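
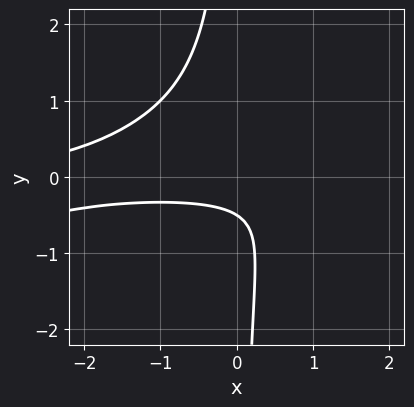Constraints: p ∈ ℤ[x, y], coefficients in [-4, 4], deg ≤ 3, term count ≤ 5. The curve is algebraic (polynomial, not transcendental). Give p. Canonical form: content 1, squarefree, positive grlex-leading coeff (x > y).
1. deg p = 3. The shape is more complex than any degree-2 curve.
2. Reading off the gridlines: the curve avoids every integer x-axis point in the box.
3. The integer polynomial consistent with all of this is the stated p.

x^2*y - 3*x*y^2 + x*y - 2*y - 1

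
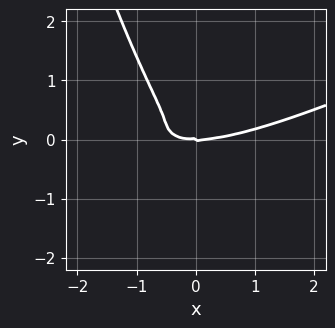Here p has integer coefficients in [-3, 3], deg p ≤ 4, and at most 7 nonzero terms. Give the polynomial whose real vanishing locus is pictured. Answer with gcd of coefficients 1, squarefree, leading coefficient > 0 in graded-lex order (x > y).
x^4 - 2*x^3*y - 3*x^2*y - 3*x*y^2 - 2*y^3

1. The degree is 4 — the shape is more complex than any degree-3 curve.
2. Against the integer gridlines: it meets the y-axis at y = 0 (among the integer gridlines); it meets the x-axis at x = 0 (among the integer gridlines).
3. Putting this together gives p.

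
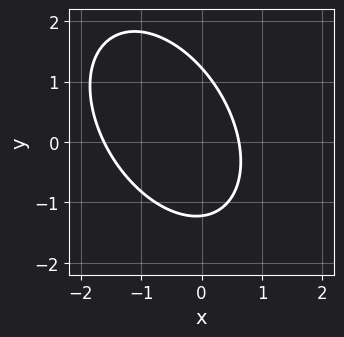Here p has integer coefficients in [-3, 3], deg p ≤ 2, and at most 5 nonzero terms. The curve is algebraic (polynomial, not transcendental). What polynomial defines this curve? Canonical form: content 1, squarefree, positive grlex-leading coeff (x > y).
3*x^2 + 2*x*y + 2*y^2 + 3*x - 3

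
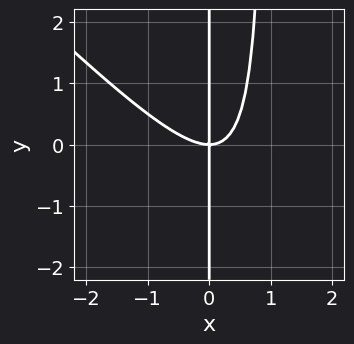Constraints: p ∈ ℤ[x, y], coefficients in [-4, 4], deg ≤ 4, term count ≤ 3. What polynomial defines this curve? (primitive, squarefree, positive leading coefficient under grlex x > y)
x^3 + x^2*y - x*y

(a) Degree: no degree-2 curve has this shape, so deg p = 3.
(b) From the axis intercepts and sections: it meets the x-axis at x = 0 (among the integer gridlines); every point of the y-axis in the box is on the curve.
(c) Assembling these constraints gives the stated polynomial.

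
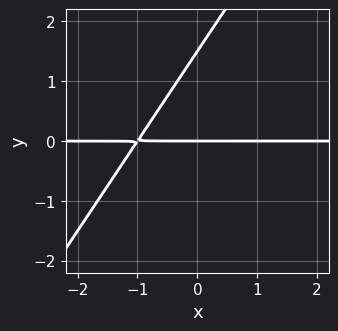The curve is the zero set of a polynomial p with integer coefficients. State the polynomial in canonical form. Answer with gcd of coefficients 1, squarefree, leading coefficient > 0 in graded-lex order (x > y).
3*x*y - 2*y^2 + 3*y

(a) Degree: a generic line meets the curve in up to 2 points, so deg p = 2.
(b) From the axis intercepts and sections: it meets the y-axis at y = 0 (among the integer gridlines); the visible x-axis segment lies entirely on the curve.
(c) Together with the visible shape, these determine p as stated.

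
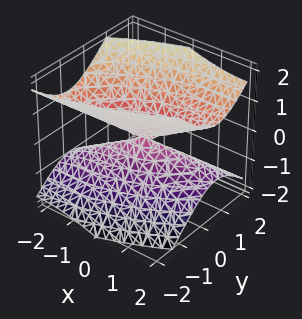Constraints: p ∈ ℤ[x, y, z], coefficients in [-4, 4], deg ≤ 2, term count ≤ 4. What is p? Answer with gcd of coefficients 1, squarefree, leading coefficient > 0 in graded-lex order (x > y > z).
First, the degree is 2 — no degree-1 surface has this shape.
Next, checking where it meets the axes: it meets the z-axis at z = 0 (among the integer gridlines); it crosses the y-axis at the gridline y = 0; it crosses the x-axis at the gridline x = 0.
Finally, the integer polynomial consistent with all of this is the stated p.

x^2 - 2*x*y + 3*y^2 - 3*z^2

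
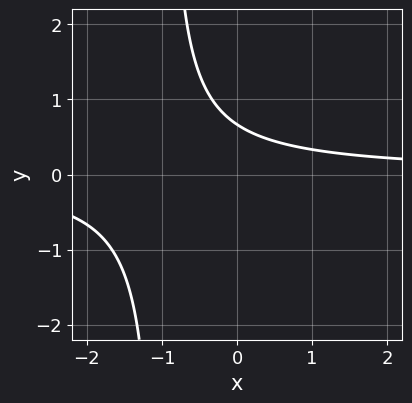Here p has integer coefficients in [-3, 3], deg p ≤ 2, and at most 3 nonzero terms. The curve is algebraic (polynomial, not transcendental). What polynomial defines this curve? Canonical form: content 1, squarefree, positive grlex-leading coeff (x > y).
3*x*y + 3*y - 2

1. deg p = 2. A generic line meets the curve in up to 2 points.
2. From the axis intercepts and sections: the curve avoids every integer x-axis point in the box.
3. Fitting integer coefficients to these (and the overall shape) gives p.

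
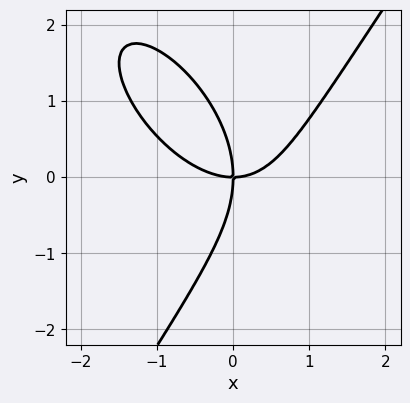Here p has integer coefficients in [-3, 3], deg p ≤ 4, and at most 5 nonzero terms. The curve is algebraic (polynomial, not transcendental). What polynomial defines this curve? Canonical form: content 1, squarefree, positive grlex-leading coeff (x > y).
2*x^3 + x^2*y - y^3 - 3*x*y

Degree: a generic line meets the curve in up to 3 points, so deg p = 3.
Checking where it meets the axes: one y-axis crossing is at y = 0; one x-axis crossing is at x = 0.
Putting this together gives p.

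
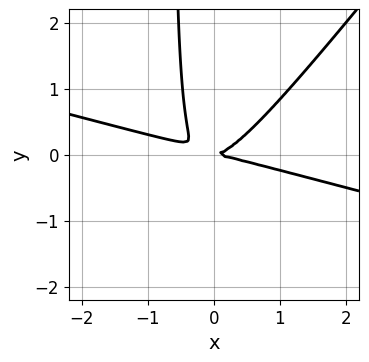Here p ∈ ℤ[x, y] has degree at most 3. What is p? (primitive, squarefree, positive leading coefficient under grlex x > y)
(a) Degree: the shape is more complex than any degree-2 curve, so deg p = 3.
(b) Against the integer gridlines: one x-axis crossing is at x = 0; it meets the y-axis at y = 0 (among the integer gridlines).
(c) Matching integer coefficients to the picture gives p.

x^3 + 3*x^2*y - 3*x*y^2 - 2*y^2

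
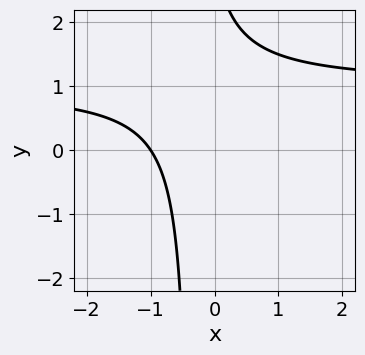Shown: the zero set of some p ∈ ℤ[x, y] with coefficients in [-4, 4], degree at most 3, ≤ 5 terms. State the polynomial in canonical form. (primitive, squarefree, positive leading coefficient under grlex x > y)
3*x*y - 3*x + y - 3

(a) The degree is 2 — the shape is more complex than any degree-1 curve.
(b) From the axis intercepts and sections: no y-intercept at any integer in the box; it meets the x-axis at x = -1 (among the integer gridlines).
(c) Fitting integer coefficients to these (and the overall shape) gives p.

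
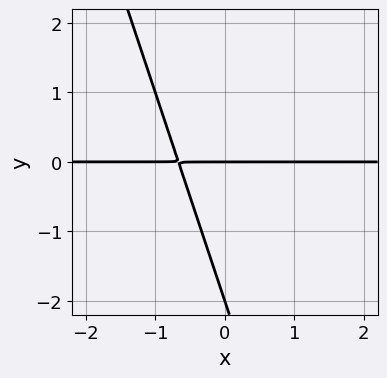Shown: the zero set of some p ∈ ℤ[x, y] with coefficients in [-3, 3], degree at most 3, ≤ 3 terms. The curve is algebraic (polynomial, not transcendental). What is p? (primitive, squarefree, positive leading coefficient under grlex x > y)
3*x*y + y^2 + 2*y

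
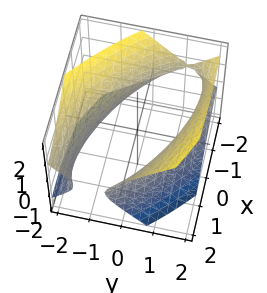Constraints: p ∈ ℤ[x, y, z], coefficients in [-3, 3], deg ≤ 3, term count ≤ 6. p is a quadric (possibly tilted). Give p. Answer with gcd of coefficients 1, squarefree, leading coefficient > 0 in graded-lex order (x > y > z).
x^2 + 2*x*y - x*z + 2*y^2 - 2*z^2 - 3

First, deg p = 2. The shape is more complex than any degree-1 surface.
Then, observable constraints: the surface avoids every integer z-axis point in the box.
Finally, these observations pin down the coefficients.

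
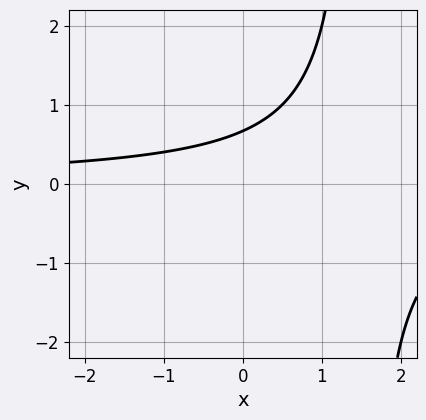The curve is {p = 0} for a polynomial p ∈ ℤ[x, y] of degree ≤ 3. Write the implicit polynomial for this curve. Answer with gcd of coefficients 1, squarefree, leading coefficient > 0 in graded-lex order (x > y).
1. deg p = 2.
2. Reading off the gridlines: no x-intercept at any integer in the box.
3. Matching integer coefficients to the picture gives p.

2*x*y - 3*y + 2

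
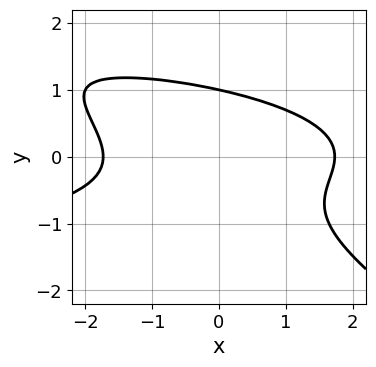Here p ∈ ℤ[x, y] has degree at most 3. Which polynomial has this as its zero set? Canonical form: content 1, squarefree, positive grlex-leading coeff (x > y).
The degree is 3 — no degree-2 curve has this shape.
From the axis intercepts and sections: it meets the y-axis at y = 1 (among the integer gridlines).
Assembling these constraints gives the stated polynomial.

2*x*y^2 + 3*y^3 + x^2 - 3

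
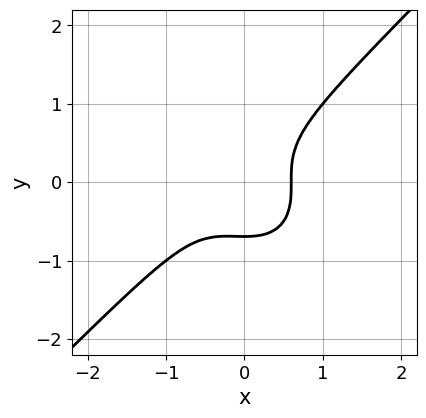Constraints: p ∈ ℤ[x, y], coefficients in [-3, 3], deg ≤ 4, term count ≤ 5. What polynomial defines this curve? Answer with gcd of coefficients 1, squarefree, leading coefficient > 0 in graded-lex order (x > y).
3*x^3 - 3*y^3 + x^2 - 1

(a) deg p = 3.
(b) Matching integer coefficients to the picture gives p.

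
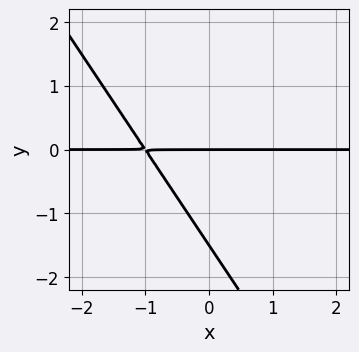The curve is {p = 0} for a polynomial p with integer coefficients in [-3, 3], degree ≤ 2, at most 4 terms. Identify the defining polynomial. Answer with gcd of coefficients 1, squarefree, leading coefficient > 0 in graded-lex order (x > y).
First, degree: no degree-1 curve has this shape, so deg p = 2.
Next, observable constraints: it meets the y-axis at y = 0 (among the integer gridlines); every point of the x-axis in the box is on the curve.
Finally, putting this together gives p.

3*x*y + 2*y^2 + 3*y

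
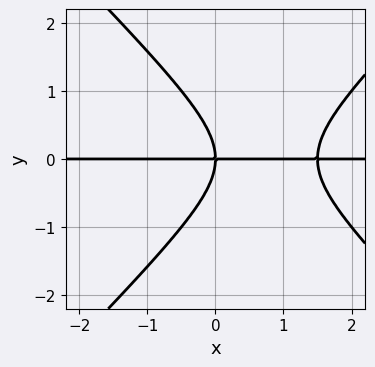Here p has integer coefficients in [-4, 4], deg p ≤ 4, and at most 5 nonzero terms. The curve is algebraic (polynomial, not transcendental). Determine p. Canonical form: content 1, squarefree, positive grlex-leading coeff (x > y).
2*x^2*y - 2*y^3 - 3*x*y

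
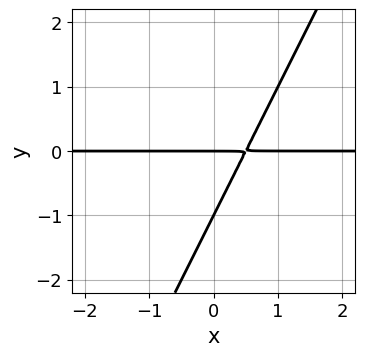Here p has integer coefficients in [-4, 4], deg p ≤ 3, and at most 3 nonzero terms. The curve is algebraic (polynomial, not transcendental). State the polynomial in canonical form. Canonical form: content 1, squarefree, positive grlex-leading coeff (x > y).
2*x*y - y^2 - y

1. The degree is 2 — the shape is more complex than any degree-1 curve.
2. Observable constraints: the visible x-axis segment lies entirely on the curve; among the integer gridlines, it crosses the y-axis at y ∈ {-1, 0}.
3. Matching integer coefficients to the picture gives p.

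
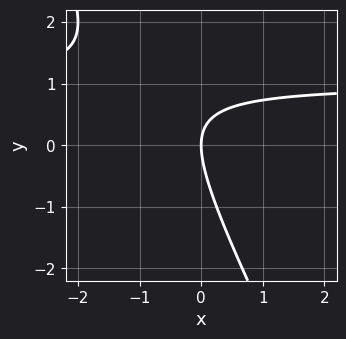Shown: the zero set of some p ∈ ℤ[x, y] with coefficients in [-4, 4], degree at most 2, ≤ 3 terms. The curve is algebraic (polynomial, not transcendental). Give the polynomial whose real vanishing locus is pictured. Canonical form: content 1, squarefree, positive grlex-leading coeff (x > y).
1. Degree: the shape is more complex than any degree-1 curve, so deg p = 2.
2. From the visible intercepts: it meets the x-axis at x = 0 (among the integer gridlines); it meets the y-axis at y = 0 (among the integer gridlines).
3. Fitting integer coefficients to these (and the overall shape) gives p.

2*x*y + y^2 - 2*x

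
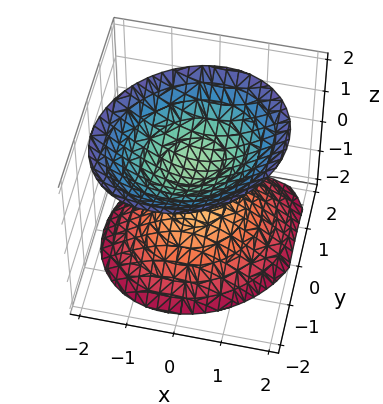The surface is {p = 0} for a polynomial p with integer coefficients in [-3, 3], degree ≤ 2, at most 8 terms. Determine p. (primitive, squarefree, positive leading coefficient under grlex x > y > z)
3*x^2 - x*y + 3*y^2 + y*z - 3*z^2 + 2

I count 2 distinct pieces. Treating them together as one polynomial.
Degree: no degree-1 surface has this shape, so deg p = 2.
From the visible intercepts: it misses every integer gridline on the y-axis; the surface avoids every integer x-axis point in the box.
The integer polynomial consistent with all of this is the stated p.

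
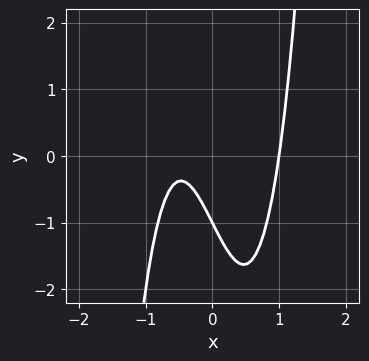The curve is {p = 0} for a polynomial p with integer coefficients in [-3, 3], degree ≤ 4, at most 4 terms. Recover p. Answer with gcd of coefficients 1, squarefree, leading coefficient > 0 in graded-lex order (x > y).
1. The degree is 3 — the shape is more complex than any degree-2 curve.
2. Observable constraints: it meets the x-axis at x = 1 (among the integer gridlines); it meets the y-axis at y = -1 (among the integer gridlines).
3. Putting this together gives p.

3*x^3 - 2*x - y - 1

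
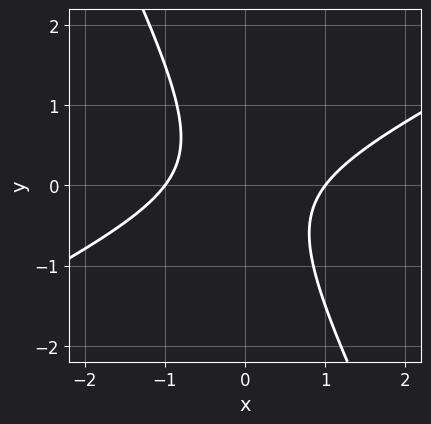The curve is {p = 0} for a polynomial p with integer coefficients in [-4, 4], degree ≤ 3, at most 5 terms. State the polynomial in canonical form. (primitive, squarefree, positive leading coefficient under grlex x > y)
2*x^2 - 3*x*y - 2*y^2 - 2

The degree is 2 — a generic line meets the curve in up to 2 points.
From the visible intercepts: among the integer gridlines, it crosses the x-axis at x ∈ {-1, 1}; it misses every integer gridline on the y-axis.
Assembling these constraints gives the stated polynomial.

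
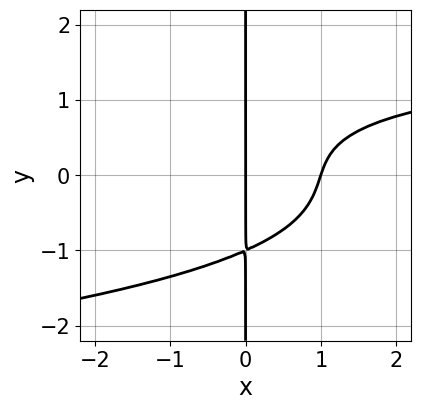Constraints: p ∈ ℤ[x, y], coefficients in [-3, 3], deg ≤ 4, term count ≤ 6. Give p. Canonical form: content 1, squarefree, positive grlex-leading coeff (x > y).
First, degree: the shape is more complex than any degree-3 curve, so deg p = 4.
Then, reading off the gridlines: among the integer gridlines, it crosses the x-axis at x ∈ {0, 1}; the visible y-axis segment lies entirely on the curve.
Finally, solving for integer coefficients yields p as stated.

3*x*y^3 + x^2*y - 3*x^2 + 3*x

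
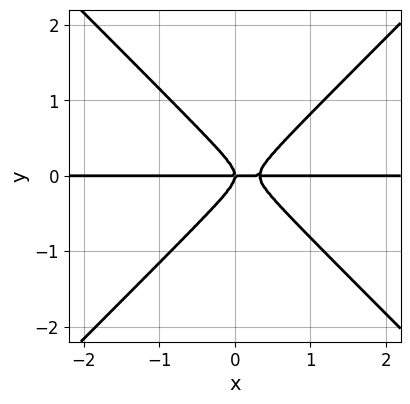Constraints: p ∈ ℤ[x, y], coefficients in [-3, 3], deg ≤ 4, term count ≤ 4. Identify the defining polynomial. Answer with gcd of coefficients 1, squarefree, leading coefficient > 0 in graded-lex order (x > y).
3*x^2*y - 3*y^3 - x*y

1. Degree: a generic line meets the curve in up to 3 points, so deg p = 3.
2. Observable constraints: every point of the x-axis in the box is on the curve; it crosses the y-axis at the gridline y = 0.
3. Fitting integer coefficients to these (and the overall shape) gives p.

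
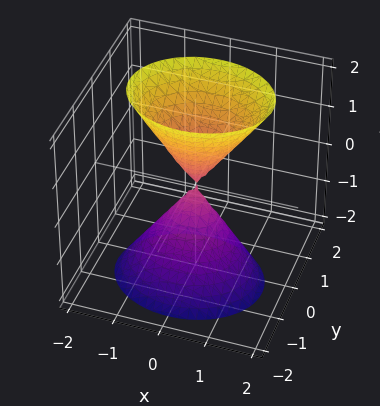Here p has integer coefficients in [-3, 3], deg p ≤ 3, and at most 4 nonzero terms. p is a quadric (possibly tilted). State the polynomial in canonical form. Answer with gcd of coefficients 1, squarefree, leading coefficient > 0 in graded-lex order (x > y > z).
2*x^2 + 3*y^2 - y*z - z^2

There are 2 components. They look like related sheets of one shape, so recover p as a whole.
The degree is 2 — no degree-1 surface has this shape.
Reading off the gridlines: one z-axis crossing is at z = 0; one x-axis crossing is at x = 0; it meets the y-axis at y = 0 (among the integer gridlines).
Assembling these constraints gives the stated polynomial.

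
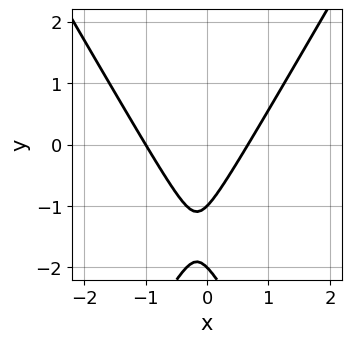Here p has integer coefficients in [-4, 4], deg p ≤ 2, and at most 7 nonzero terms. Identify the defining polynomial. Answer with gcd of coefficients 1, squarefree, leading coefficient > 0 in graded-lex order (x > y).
3*x^2 - y^2 + x - 3*y - 2

1. Degree: no degree-1 curve has this shape, so deg p = 2.
2. Reading off the gridlines: among the integer gridlines, it crosses the y-axis at y ∈ {-2, -1}; one x-axis crossing is at x = -1.
3. Fitting integer coefficients to these (and the overall shape) gives p.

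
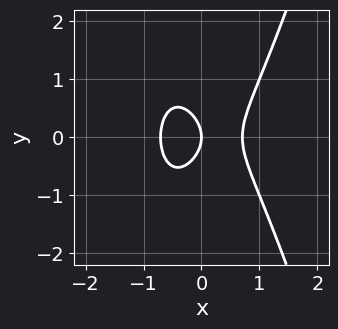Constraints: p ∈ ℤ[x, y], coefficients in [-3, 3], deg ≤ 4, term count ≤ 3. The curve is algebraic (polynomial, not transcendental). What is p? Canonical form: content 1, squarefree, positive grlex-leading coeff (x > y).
2*x^3 - y^2 - x

1. The degree is 3 — the shape is more complex than any degree-2 curve.
2. Symmetries: the y ↦ −y reflection is a symmetry, so y appears only in even powers.
3. Reading off the gridlines: one y-axis crossing is at y = 0; it meets the x-axis at x = 0 (among the integer gridlines).
4. Solving for integer coefficients yields p as stated.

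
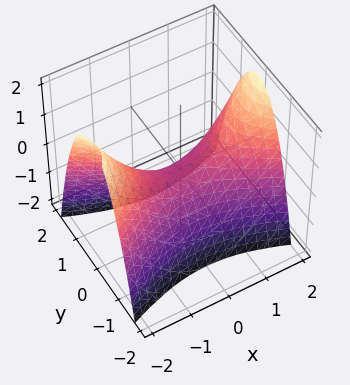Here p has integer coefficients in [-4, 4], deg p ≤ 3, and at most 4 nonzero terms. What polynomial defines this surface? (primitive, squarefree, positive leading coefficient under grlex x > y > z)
First, deg p = 2. A hyperbolic paraboloid; a quadric.
Then, symmetries: the y ↦ −y reflection is a symmetry, so y appears only in even powers; the x ↦ −x reflection is a symmetry, so x appears only in even powers.
Next, reading off the gridlines: one x-axis crossing is at x = 0; one y-axis crossing is at y = 0.
Finally, putting this together gives p.

x^2 - 3*y^2 - 2*z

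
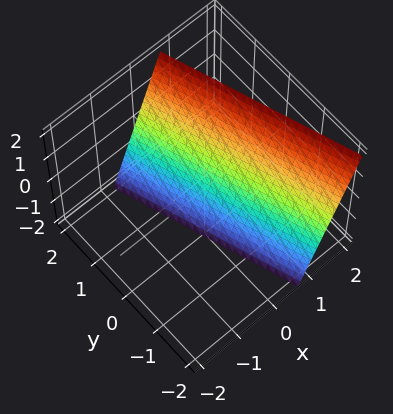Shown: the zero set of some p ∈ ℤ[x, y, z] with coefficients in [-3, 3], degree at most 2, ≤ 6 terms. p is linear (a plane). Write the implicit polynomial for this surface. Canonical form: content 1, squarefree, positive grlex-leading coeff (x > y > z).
(a) The degree is 1 — the surface is flat (a plane).
(b) Against the integer gridlines: it crosses the z-axis at the gridline z = -2; it crosses the y-axis at the gridline y = 2.
(c) Assembling these constraints gives the stated polynomial.

3*x + y - z - 2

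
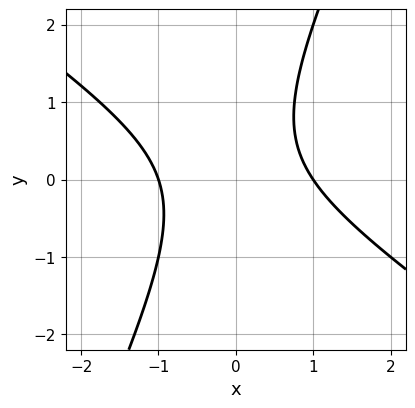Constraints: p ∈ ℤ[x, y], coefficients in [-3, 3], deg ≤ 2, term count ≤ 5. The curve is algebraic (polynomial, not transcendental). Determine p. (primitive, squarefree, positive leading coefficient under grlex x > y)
Degree: no degree-1 curve has this shape, so deg p = 2.
From the visible intercepts: it misses every integer gridline on the y-axis; the x-axis gridline crossings are at x ∈ {-1, 1}.
Fitting integer coefficients to these (and the overall shape) gives p.

3*x^2 + 3*x*y - 2*y^2 + y - 3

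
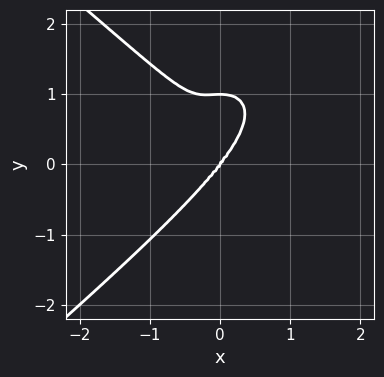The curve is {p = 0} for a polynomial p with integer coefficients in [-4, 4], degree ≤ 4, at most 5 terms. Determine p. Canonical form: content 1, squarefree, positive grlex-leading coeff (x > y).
(a) deg p = 4. No degree-3 curve has this shape.
(b) Against the integer gridlines: among the integer gridlines, it crosses the y-axis at y ∈ {0, 1}; it meets the x-axis at x = 0 (among the integer gridlines).
(c) Together with the visible shape, these determine p as stated.

x^4 - 2*y^4 - 3*x^3 - x^2*y + 2*y^3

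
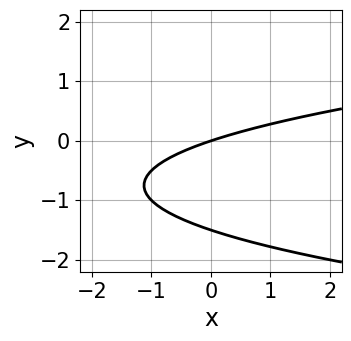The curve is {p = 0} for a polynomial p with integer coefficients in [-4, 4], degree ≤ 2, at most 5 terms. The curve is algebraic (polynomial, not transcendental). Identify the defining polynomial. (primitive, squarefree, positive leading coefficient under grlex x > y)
(a) Degree: no degree-1 curve has this shape, so deg p = 2.
(b) From the axis intercepts and sections: one y-axis crossing is at y = 0; one x-axis crossing is at x = 0.
(c) Together with the visible shape, these determine p as stated.

2*y^2 - x + 3*y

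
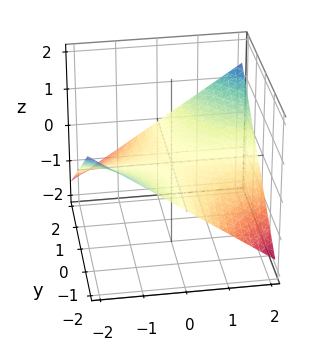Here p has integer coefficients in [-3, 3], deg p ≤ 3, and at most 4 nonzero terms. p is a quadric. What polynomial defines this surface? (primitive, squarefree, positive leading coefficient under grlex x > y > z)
(a) The degree is 2 — a hyperbolic paraboloid; a quadric.
(b) Checking where it meets the axes: the visible x-axis segment lies entirely on the surface; the visible y-axis segment lies entirely on the surface.
(c) Solving for integer coefficients yields p as stated.

x*y - 3*z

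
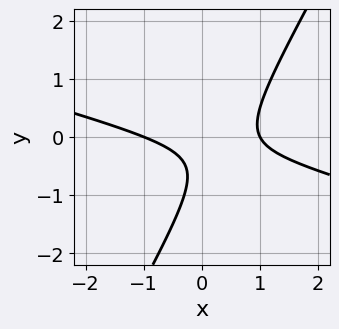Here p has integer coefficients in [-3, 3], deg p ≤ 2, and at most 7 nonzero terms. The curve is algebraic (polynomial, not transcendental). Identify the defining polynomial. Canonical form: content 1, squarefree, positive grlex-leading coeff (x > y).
1. Degree: no degree-1 curve has this shape, so deg p = 2.
2. Reading off the gridlines: it misses every integer gridline on the y-axis; among the integer gridlines, it crosses the x-axis at x ∈ {-1, 1}.
3. Putting this together gives p.

x^2 + 3*x*y - 2*y^2 - 2*y - 1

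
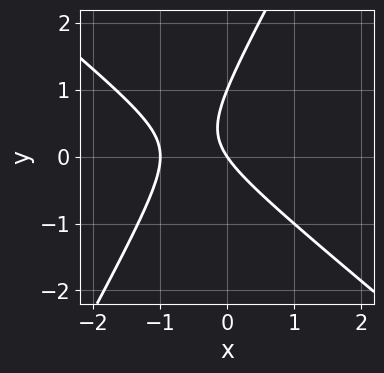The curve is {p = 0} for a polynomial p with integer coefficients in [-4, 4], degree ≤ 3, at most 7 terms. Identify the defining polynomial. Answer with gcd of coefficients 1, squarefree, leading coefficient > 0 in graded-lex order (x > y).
1. deg p = 2. The shape is more complex than any degree-1 curve.
2. From the visible intercepts: among the integer gridlines, it crosses the y-axis at y ∈ {0, 1}; the x-axis gridline crossings are at x ∈ {-1, 0}.
3. Fitting integer coefficients to these (and the overall shape) gives p.

3*x^2 + 2*x*y - 2*y^2 + 3*x + 2*y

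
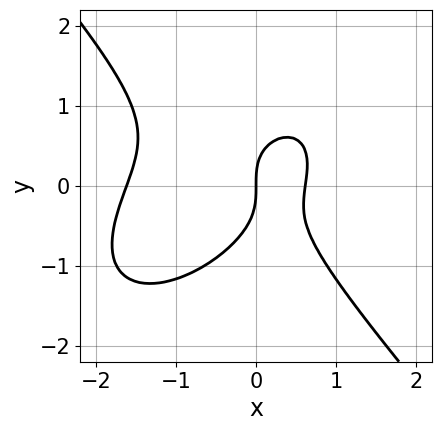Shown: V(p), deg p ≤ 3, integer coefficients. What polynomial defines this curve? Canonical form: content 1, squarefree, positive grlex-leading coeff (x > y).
2*x^3 - x^2*y + 2*y^3 + 2*x^2 - 2*x

1. The degree is 3 — the shape is more complex than any degree-2 curve.
2. Against the integer gridlines: it crosses the x-axis at the gridline x = 0; it crosses the y-axis at the gridline y = 0.
3. These observations pin down the coefficients.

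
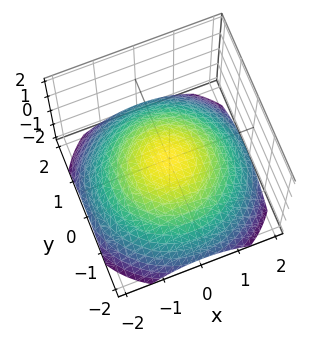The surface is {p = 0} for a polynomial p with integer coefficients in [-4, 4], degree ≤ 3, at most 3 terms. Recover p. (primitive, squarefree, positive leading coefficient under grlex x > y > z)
x^2 + y^2 + 3*z

First, the degree is 2 — a single bowl opening along one axis; a quadric.
Next, symmetry: the surface is invariant under rotation about z: p = q(x² + y², z).
Next, against the integer gridlines: it meets the y-axis at y = 0 (among the integer gridlines); it meets the x-axis at x = 0 (among the integer gridlines).
Finally, fitting integer coefficients to these (and the overall shape) gives p.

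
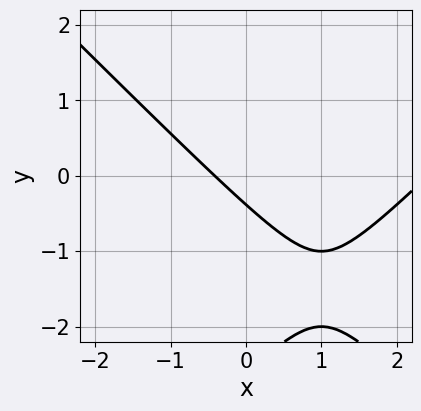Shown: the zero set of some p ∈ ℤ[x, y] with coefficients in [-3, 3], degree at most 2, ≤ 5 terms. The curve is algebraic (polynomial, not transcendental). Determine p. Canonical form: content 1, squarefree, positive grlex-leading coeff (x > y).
x^2 - y^2 - 2*x - 3*y - 1

(a) The degree is 2 — no degree-1 curve has this shape.
(b) Putting this together gives p.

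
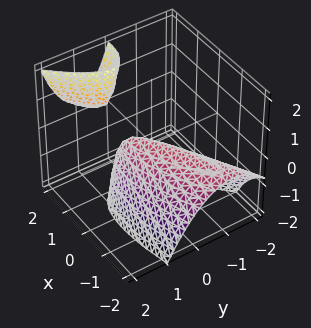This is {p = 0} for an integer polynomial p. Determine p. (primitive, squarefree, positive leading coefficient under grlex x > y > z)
First, I count 2 distinct pieces.
Next, degree: the shape is more complex than any degree-1 surface, so deg p = 2.
Next, checking where it meets the axes: it crosses the y-axis at the gridline y = 0; it meets the x-axis at x = 0 (among the integer gridlines); one z-axis crossing is at z = 0.
Finally, assembling these constraints gives the stated polynomial.

x^2 - 3*x*y - 2*x*z + 3*y^2 + 2*z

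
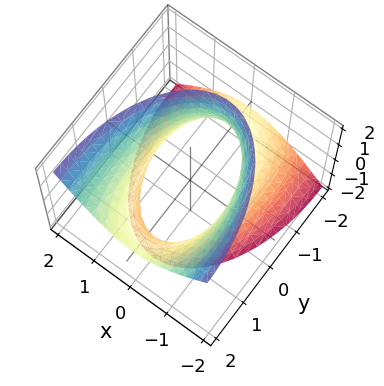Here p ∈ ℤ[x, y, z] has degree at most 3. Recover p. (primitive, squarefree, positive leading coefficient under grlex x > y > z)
1. The degree is 2 — no degree-1 surface has this shape.
2. Observable constraints: the surface avoids every integer z-axis point in the box; the x-axis gridline crossings are at x ∈ {-1, 1}.
3. Putting this together gives p.

3*x^2 + y^2 - 2*y*z - z^2 - 3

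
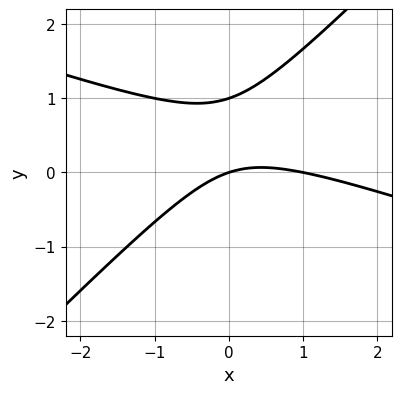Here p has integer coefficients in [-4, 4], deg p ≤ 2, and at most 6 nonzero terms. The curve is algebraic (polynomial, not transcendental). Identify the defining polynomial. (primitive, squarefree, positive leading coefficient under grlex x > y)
First, deg p = 2. The shape is more complex than any degree-1 curve.
Next, observable constraints: among the integer gridlines, it crosses the x-axis at x ∈ {0, 1}; the y-axis gridline crossings are at y ∈ {0, 1}.
Finally, matching integer coefficients to the picture gives p.

x^2 + 2*x*y - 3*y^2 - x + 3*y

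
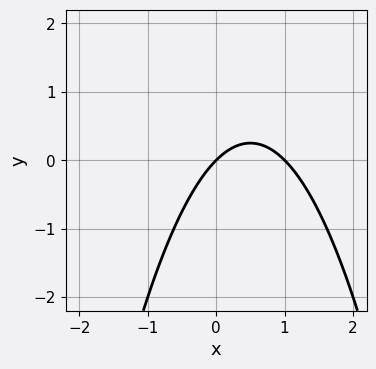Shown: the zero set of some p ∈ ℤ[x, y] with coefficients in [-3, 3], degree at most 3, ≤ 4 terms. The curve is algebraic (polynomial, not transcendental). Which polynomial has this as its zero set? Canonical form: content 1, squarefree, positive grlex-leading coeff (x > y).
x^2 - x + y

1. deg p = 2. A generic line meets the curve in up to 2 points.
2. Observable constraints: the x-axis gridline crossings are at x ∈ {0, 1}; one y-axis crossing is at y = 0.
3. Matching integer coefficients to the picture gives p.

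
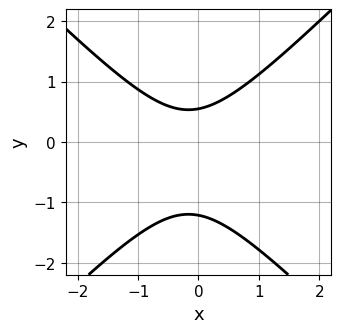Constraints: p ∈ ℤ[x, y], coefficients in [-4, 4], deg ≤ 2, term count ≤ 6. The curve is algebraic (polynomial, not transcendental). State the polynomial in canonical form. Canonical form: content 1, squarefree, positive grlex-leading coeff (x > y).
First, the degree is 2 — no degree-1 curve has this shape.
Then, reading off the gridlines: the curve avoids every integer x-axis point in the box.
Finally, assembling these constraints gives the stated polynomial.

3*x^2 - 3*y^2 + x - 2*y + 2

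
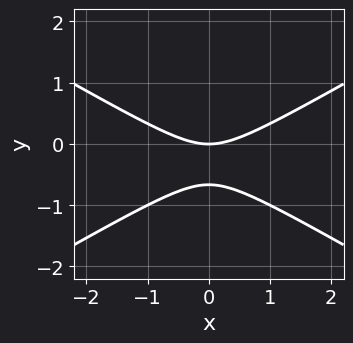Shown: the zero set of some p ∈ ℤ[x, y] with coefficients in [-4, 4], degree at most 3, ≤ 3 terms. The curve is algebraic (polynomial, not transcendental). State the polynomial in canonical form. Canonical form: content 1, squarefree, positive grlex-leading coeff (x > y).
1. Degree: the shape is more complex than any degree-1 curve, so deg p = 2.
2. Symmetries: mirror symmetry x ↦ −x ⇒ only even powers of x.
3. Checking where it meets the axes: one x-axis crossing is at x = 0; one y-axis crossing is at y = 0.
4. Putting this together gives p.

x^2 - 3*y^2 - 2*y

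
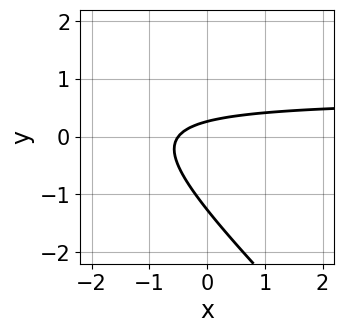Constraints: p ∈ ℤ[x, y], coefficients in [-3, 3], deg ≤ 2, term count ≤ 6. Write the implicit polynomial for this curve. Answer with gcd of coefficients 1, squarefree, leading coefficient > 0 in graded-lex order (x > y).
3*x*y + 3*y^2 - 2*x + 3*y - 1

First, the degree is 2 — a generic line meets the curve in up to 2 points.
Finally, the integer polynomial consistent with all of this is the stated p.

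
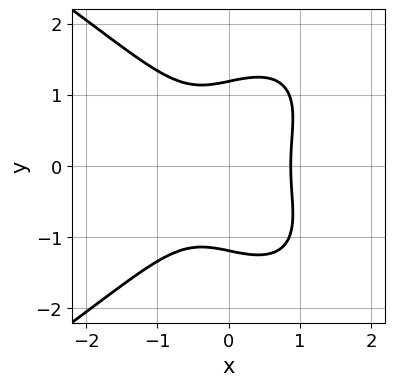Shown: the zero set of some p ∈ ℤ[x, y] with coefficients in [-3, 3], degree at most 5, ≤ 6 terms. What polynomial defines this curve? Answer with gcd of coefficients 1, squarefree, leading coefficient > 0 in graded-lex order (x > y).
y^4 + 3*x^3 - x*y^2 - 2

First, deg p = 4. The shape is more complex than any degree-3 curve.
Next, symmetries: the y ↦ −y reflection is a symmetry, so y appears only in even powers.
Finally, these observations pin down the coefficients.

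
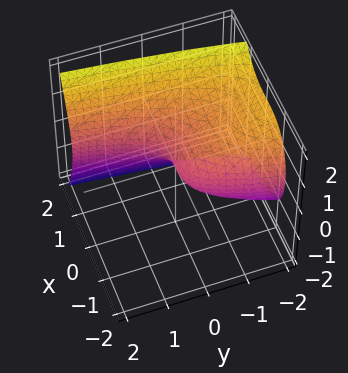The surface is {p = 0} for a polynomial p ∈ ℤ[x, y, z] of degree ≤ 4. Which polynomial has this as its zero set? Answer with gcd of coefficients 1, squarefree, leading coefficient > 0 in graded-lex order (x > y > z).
x^3 - z^2 - y

First, deg p = 3.
Next, checking where it meets the axes: it meets the x-axis at x = 0 (among the integer gridlines); one y-axis crossing is at y = 0; it crosses the z-axis at the gridline z = 0.
Finally, putting this together gives p.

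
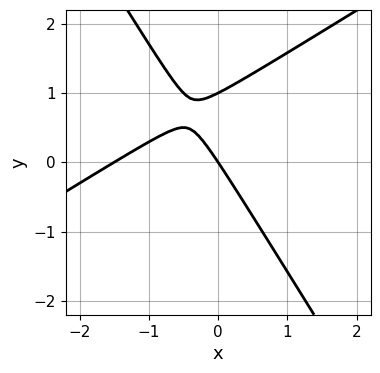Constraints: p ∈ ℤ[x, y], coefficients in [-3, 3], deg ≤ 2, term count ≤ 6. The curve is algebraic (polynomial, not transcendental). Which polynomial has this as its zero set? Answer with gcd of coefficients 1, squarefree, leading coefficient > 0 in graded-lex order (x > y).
2*x^2 - 2*x*y - 2*y^2 + 3*x + 2*y

deg p = 2. No degree-1 curve has this shape.
Reading off the gridlines: the y-axis gridline crossings are at y ∈ {0, 1}; it meets the x-axis at x = 0 (among the integer gridlines).
The integer polynomial consistent with all of this is the stated p.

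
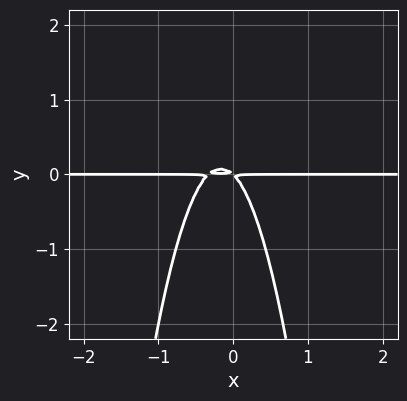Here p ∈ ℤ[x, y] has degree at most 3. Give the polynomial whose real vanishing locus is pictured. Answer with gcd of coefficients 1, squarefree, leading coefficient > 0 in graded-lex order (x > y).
(a) deg p = 3. No degree-2 curve has this shape.
(b) Reading off the gridlines: the visible x-axis segment lies entirely on the curve.
(c) These observations pin down the coefficients.

3*x^2*y + x*y + y^2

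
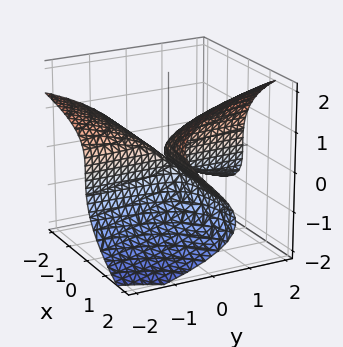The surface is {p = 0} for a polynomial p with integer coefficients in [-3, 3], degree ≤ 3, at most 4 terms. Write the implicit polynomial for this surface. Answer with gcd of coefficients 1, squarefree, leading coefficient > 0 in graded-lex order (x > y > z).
2*z^3 - 3*x*y - 3*x*z

(a) Degree: the shape is more complex than any degree-2 surface, so deg p = 3.
(b) Against the integer gridlines: it crosses the z-axis at the gridline z = 0; every point of the x-axis in the box is on the surface.
(c) Matching integer coefficients to the picture gives p. Check: (0, 1, 0) on the y-axis lies on the surface, and p(0, 1, 0) = 0. ✓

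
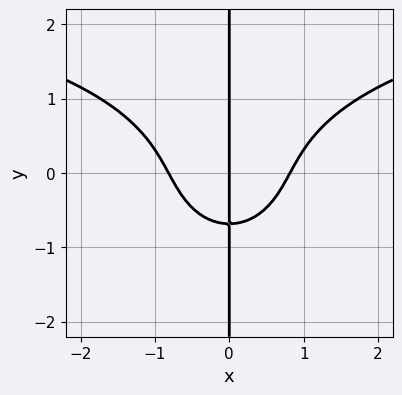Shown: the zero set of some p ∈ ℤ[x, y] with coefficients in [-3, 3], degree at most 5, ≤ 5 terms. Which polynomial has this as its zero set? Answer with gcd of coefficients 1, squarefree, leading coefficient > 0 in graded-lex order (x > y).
x^3*y + 2*x*y^3 - 3*x^3 + 2*x*y + 2*x

(a) The degree is 4 — a generic line meets the curve in up to 4 points.
(b) Checking where it meets the axes: every point of the y-axis in the box is on the curve; one x-axis crossing is at x = 0.
(c) Matching integer coefficients to the picture gives p.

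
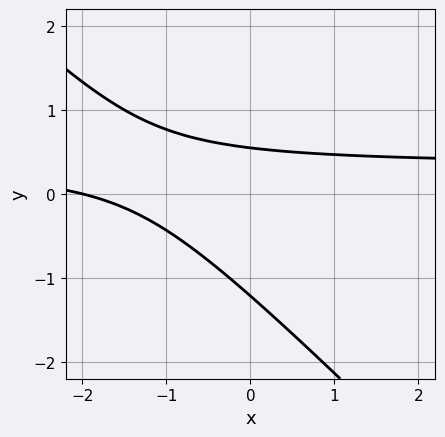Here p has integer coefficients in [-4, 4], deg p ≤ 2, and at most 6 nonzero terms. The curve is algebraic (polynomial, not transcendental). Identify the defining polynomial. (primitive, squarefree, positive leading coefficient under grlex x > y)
Degree: the shape is more complex than any degree-1 curve, so deg p = 2.
From the axis intercepts and sections: it meets the x-axis at x = -2 (among the integer gridlines).
The integer polynomial consistent with all of this is the stated p.

3*x*y + 3*y^2 - x + 2*y - 2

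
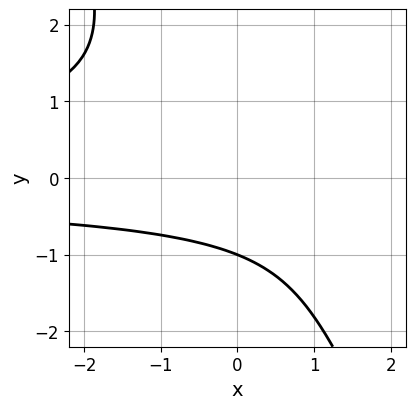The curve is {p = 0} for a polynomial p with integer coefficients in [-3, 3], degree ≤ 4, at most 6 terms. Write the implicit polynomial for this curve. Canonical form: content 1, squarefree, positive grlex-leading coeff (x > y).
(a) deg p = 3.
(b) From the visible intercepts: no x-intercept at any integer in the box; one y-axis crossing is at y = -1.
(c) The integer polynomial consistent with all of this is the stated p.

2*x*y^2 + y^3 + 2*y + 3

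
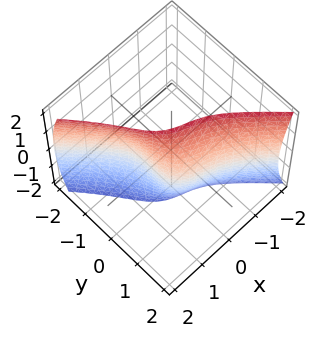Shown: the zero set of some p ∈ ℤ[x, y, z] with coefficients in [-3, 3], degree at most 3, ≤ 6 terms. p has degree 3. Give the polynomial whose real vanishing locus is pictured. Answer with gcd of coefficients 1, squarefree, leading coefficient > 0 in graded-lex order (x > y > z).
2*x^3 + 2*y^3 + y*z^2 + 2*x - 2

1. Degree: no degree-2 surface has this shape, so deg p = 3.
2. Against the integer gridlines: the surface avoids every integer z-axis point in the box; it crosses the y-axis at the gridline y = 1.
3. Solving for integer coefficients yields p as stated.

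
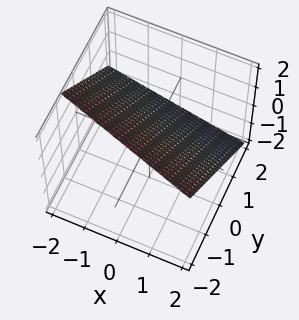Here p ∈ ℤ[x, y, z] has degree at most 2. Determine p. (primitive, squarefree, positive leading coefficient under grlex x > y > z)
x + 3*y + 3*z - 2

First, degree: every cross-section is a straight line — this is a plane, so deg p = 1.
Then, checking where it meets the axes: one x-axis crossing is at x = 2.
Finally, matching integer coefficients to the picture gives p.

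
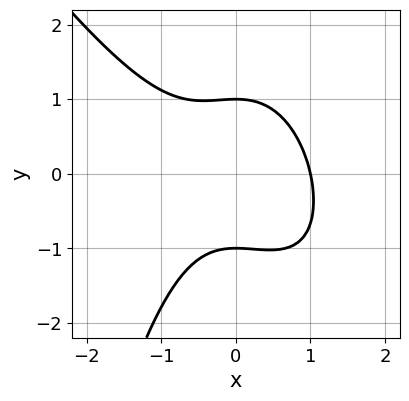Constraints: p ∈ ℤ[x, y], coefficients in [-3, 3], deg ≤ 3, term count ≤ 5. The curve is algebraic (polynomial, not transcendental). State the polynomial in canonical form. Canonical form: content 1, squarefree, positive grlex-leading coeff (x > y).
3*x^3 + 2*x^2*y + 3*y^2 - 3

(a) The degree is 3 — no degree-2 curve has this shape.
(b) From the axis intercepts and sections: among the integer gridlines, it crosses the y-axis at y ∈ {-1, 1}; it meets the x-axis at x = 1 (among the integer gridlines).
(c) These observations pin down the coefficients.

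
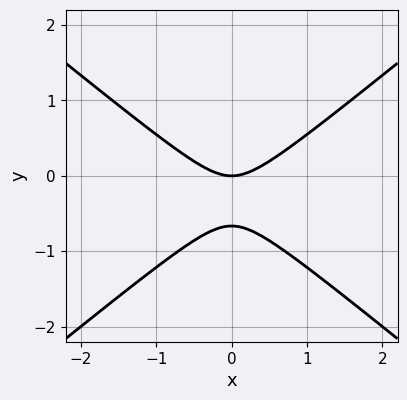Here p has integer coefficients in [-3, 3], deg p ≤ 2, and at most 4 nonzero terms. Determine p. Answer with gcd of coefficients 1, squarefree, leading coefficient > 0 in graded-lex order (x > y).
2*x^2 - 3*y^2 - 2*y

1. The degree is 2 — the shape is more complex than any degree-1 curve.
2. Symmetries: the x ↦ −x reflection is a symmetry, so x appears only in even powers.
3. From the visible intercepts: it meets the y-axis at y = 0 (among the integer gridlines); it crosses the x-axis at the gridline x = 0.
4. Putting this together gives p.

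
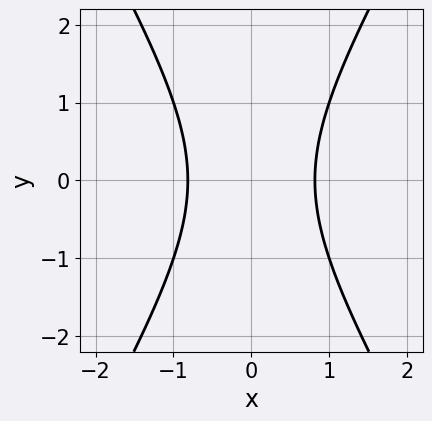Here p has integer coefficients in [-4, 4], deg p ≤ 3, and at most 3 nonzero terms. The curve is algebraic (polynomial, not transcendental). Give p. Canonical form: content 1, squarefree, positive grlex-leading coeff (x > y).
3*x^2 - y^2 - 2

(a) deg p = 2. No degree-1 curve has this shape.
(b) Symmetries: mirror symmetry y ↦ −y ⇒ only even powers of y; it's symmetric under x → −x, forcing even powers of x.
(c) From the axis intercepts and sections: no y-intercept at any integer in the box.
(d) Matching integer coefficients to the picture gives p.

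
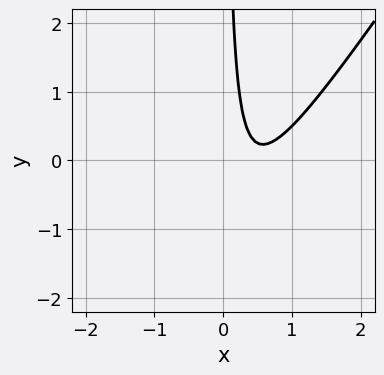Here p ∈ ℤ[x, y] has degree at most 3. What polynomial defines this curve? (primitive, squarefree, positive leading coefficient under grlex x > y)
3*x^2 - 2*x*y - 3*x + 1

(a) Degree: the shape is more complex than any degree-1 curve, so deg p = 2.
(b) Reading off the gridlines: the curve avoids every integer x-axis point in the box; the curve avoids every integer y-axis point in the box.
(c) Matching integer coefficients to the picture gives p.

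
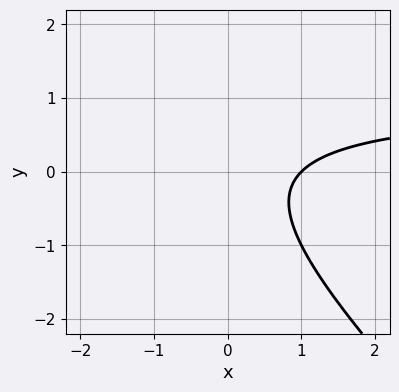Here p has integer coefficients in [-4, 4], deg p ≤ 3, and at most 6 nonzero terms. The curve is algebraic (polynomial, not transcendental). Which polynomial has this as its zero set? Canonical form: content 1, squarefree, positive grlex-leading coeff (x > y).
x*y + y^2 - x + 1

1. The degree is 2 — the shape is more complex than any degree-1 curve.
2. From the visible intercepts: the curve avoids every integer y-axis point in the box; one x-axis crossing is at x = 1.
3. Matching integer coefficients to the picture gives p.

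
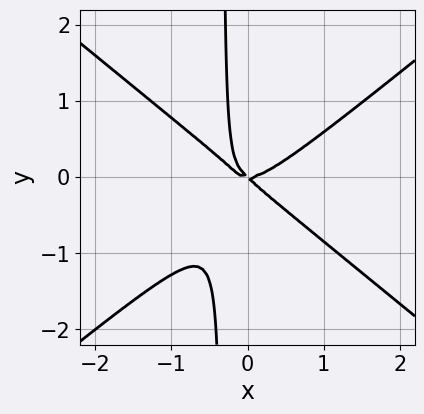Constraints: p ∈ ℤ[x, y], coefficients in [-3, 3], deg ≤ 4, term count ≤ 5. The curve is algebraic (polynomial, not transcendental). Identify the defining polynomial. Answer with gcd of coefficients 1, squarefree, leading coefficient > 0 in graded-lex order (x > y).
2*x^3 - 3*x*y^2 - x*y - y^2

First, the degree is 3 — a generic line meets the curve in up to 3 points.
Then, from the visible intercepts: one x-axis crossing is at x = 0; one y-axis crossing is at y = 0.
Finally, putting this together gives p.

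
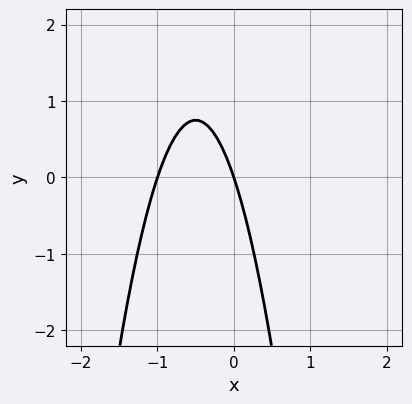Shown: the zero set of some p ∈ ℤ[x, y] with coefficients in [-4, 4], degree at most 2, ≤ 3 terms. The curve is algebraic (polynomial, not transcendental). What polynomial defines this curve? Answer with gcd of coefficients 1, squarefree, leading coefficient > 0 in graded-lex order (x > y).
deg p = 2. The shape is more complex than any degree-1 curve.
From the visible intercepts: among the integer gridlines, it crosses the x-axis at x ∈ {-1, 0}; one y-axis crossing is at y = 0.
Assembling these constraints gives the stated polynomial.

3*x^2 + 3*x + y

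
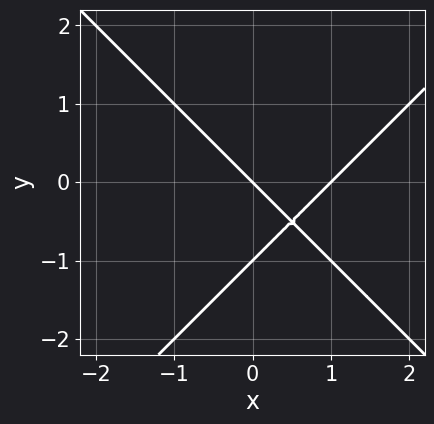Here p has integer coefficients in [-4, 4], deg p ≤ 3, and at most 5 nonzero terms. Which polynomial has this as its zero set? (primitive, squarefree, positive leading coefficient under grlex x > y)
The degree is 2 — a generic line meets the curve in up to 2 points.
Checking where it meets the axes: among the integer gridlines, it crosses the x-axis at x ∈ {0, 1}; among the integer gridlines, it crosses the y-axis at y ∈ {-1, 0}.
Fitting integer coefficients to these (and the overall shape) gives p.

x^2 - y^2 - x - y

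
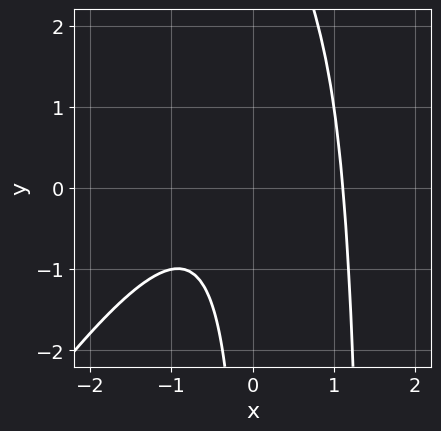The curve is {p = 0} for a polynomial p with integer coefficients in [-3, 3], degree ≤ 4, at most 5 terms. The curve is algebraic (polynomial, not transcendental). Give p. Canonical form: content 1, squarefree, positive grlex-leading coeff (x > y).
3*x^3 - 2*x^2*y + 3*x*y - x - 3

Degree: no degree-2 curve has this shape, so deg p = 3.
From the axis intercepts and sections: the curve avoids every integer y-axis point in the box.
Solving for integer coefficients yields p as stated.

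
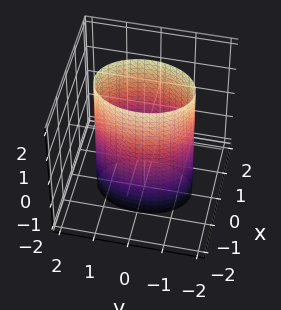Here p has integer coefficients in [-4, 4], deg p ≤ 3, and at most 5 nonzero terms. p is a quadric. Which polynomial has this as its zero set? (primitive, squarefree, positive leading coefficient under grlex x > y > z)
1. deg p = 2.
2. Symmetries: the z ↦ −z reflection is a symmetry, so z appears only in even powers; mirror symmetry x ↦ −x ⇒ only even powers of x; it's symmetric under y → −y, forcing even powers of y.
3. From the axis intercepts and sections: the surface avoids every integer z-axis point in the box; among the integer gridlines, it crosses the x-axis at x ∈ {-1, 1}.
4. Assembling these constraints gives the stated polynomial.

2*x^2 + y^2 - 2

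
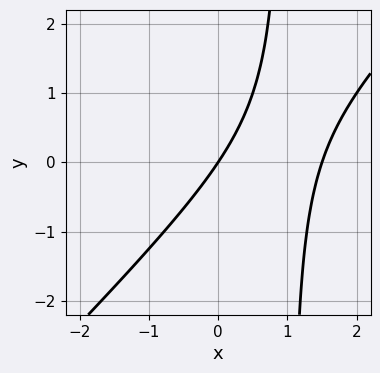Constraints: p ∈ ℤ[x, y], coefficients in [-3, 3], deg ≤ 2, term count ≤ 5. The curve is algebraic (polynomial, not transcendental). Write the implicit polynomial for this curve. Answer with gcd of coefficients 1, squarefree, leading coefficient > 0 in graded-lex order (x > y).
First, degree: no degree-1 curve has this shape, so deg p = 2.
Next, reading off the gridlines: one y-axis crossing is at y = 0; one x-axis crossing is at x = 0.
Finally, together with the visible shape, these determine p as stated.

2*x^2 - 2*x*y - 3*x + 2*y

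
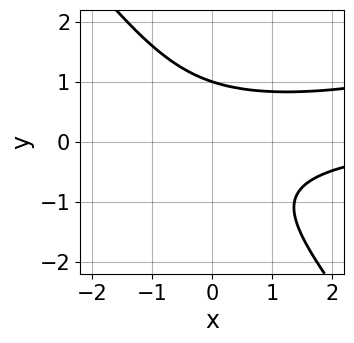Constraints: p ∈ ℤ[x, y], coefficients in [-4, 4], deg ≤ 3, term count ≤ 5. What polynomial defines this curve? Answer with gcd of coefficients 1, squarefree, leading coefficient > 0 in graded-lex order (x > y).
x^2*y - 3*x*y^2 - 3*y^3 + 3

First, deg p = 3. No degree-2 curve has this shape.
Next, from the visible intercepts: no x-intercept at any integer in the box; it crosses the y-axis at the gridline y = 1.
Finally, fitting integer coefficients to these (and the overall shape) gives p.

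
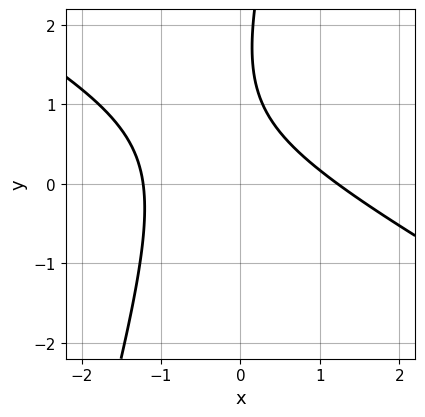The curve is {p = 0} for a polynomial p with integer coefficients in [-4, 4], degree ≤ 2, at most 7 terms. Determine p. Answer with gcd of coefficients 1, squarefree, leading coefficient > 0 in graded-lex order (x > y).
(a) The degree is 2 — the shape is more complex than any degree-1 curve.
(b) From the axis intercepts and sections: the curve avoids every integer y-axis point in the box.
(c) Assembling these constraints gives the stated polynomial.

2*x^2 + 3*x*y - y^2 + 3*y - 3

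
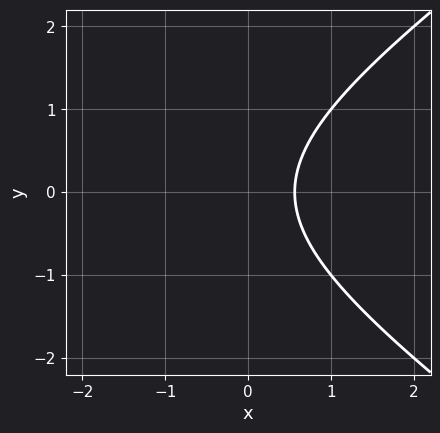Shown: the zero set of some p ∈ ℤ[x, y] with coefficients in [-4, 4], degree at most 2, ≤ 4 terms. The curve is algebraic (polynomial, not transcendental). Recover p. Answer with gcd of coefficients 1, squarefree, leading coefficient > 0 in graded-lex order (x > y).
x^2 - 2*y^2 + 3*x - 2

Degree: a generic line meets the curve in up to 2 points, so deg p = 2.
Symmetries: it's symmetric under y → −y, forcing even powers of y.
Observable constraints: the curve avoids every integer y-axis point in the box.
Solving for integer coefficients yields p as stated.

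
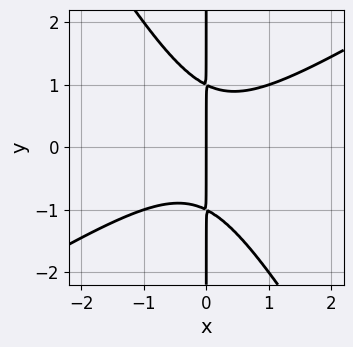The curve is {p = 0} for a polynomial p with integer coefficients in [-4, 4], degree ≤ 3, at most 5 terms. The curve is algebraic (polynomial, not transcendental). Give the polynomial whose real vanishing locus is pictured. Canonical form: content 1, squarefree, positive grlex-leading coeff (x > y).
1. Degree: a generic line meets the curve in up to 3 points, so deg p = 3.
2. From the axis intercepts and sections: it crosses the x-axis at the gridline x = 0; the visible y-axis segment lies entirely on the curve.
3. Together with the visible shape, these determine p as stated.

x^3 - x^2*y - x*y^2 + x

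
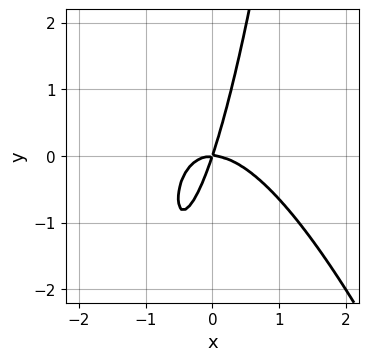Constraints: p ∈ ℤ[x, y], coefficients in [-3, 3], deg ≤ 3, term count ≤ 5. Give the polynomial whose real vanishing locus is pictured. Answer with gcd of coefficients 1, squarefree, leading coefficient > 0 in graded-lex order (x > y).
3*x^3 + x^2*y + 3*x*y - y^2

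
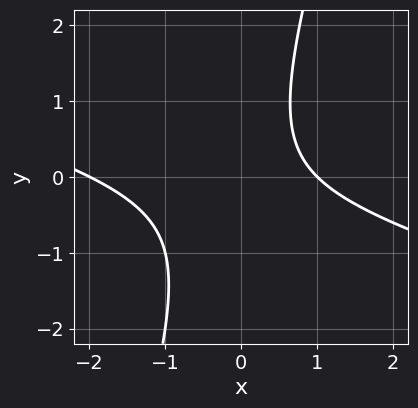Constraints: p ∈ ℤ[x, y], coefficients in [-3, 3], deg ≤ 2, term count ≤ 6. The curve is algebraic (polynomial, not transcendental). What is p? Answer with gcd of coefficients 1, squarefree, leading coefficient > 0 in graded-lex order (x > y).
x^2 + 3*x*y - y^2 + x - 2

Degree: a generic line meets the curve in up to 2 points, so deg p = 2.
Checking where it meets the axes: the x-axis gridline crossings are at x ∈ {-2, 1}; the curve avoids every integer y-axis point in the box.
The integer polynomial consistent with all of this is the stated p.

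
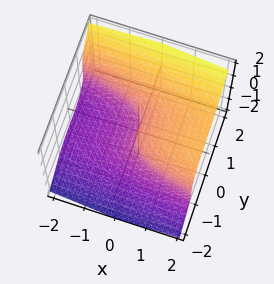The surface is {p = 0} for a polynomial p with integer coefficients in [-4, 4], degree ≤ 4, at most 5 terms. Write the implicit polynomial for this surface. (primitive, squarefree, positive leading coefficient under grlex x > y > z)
y^3 - z^3 + x

(a) The degree is 3 — a generic line meets the surface in up to 3 points.
(b) Observable constraints: it meets the z-axis at z = 0 (among the integer gridlines); it meets the x-axis at x = 0 (among the integer gridlines).
(c) Fitting integer coefficients to these (and the overall shape) gives p.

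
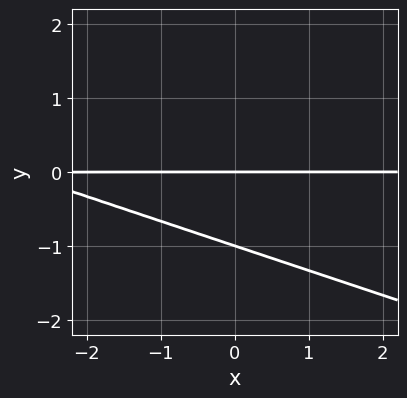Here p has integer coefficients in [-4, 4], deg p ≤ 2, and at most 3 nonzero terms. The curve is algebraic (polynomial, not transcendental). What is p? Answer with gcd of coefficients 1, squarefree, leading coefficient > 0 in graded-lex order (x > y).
deg p = 2.
Observable constraints: every point of the x-axis in the box is on the curve; the y-axis gridline crossings are at y ∈ {-1, 0}.
These observations pin down the coefficients.

x*y + 3*y^2 + 3*y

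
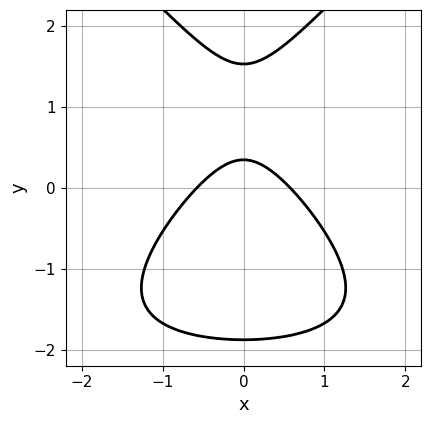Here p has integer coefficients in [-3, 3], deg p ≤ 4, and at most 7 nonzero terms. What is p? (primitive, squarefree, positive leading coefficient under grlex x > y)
x^2*y - y^3 + 3*x^2 + 3*y - 1

First, deg p = 3. No degree-2 curve has this shape.
Then, symmetries: it's symmetric under x → −x, forcing even powers of x.
Finally, assembling these constraints gives the stated polynomial.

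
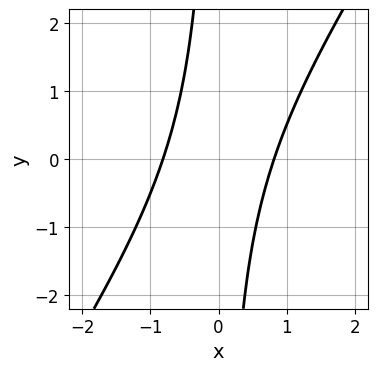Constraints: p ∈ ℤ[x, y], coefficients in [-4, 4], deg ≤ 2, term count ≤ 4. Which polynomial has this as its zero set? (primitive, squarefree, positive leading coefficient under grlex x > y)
1. deg p = 2.
2. Against the integer gridlines: it misses every integer gridline on the y-axis.
3. Solving for integer coefficients yields p as stated.

3*x^2 - 2*x*y - 2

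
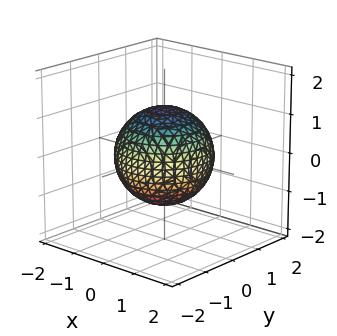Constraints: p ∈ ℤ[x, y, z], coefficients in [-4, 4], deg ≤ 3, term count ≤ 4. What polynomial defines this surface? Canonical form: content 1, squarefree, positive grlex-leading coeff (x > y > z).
2*x^2 + 2*y^2 + 2*z^2 - 3

Degree: a generic line meets the surface in up to 2 points, so deg p = 2.
Symmetries: rotational symmetry about the z-axis ⇒ p depends on x, y only through x² + y².
Checking where it meets the axes: a circular section at z = -1 has radius between 0 and 1.
These observations pin down the coefficients.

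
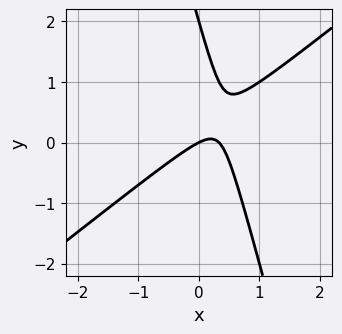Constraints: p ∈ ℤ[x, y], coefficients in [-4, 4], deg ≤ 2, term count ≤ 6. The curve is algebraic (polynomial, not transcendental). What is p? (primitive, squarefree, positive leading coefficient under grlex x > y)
3*x^2 - 3*x*y - y^2 - x + 2*y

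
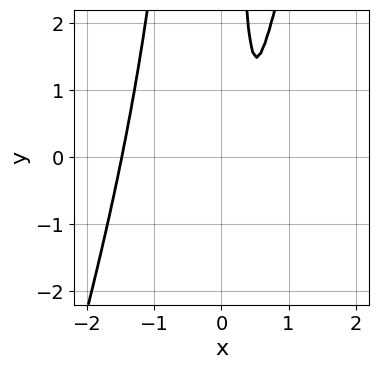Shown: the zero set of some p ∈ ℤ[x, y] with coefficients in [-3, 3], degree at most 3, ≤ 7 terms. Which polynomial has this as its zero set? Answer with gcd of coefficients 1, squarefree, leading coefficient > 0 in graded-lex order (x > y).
3*x^3 - x^2*y + 2*x^2 - 3*x + 1

deg p = 3.
Against the integer gridlines: it misses every integer gridline on the y-axis.
Putting this together gives p.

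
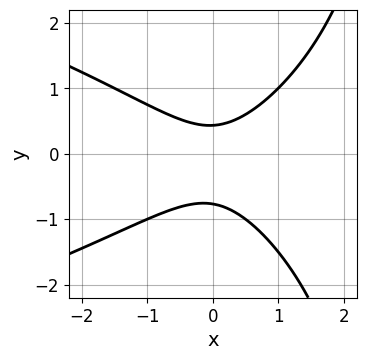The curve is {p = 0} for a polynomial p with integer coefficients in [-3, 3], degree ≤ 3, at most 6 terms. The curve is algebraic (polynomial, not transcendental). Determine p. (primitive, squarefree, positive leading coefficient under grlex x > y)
x*y^2 + 2*x^2 - 3*y^2 - y + 1

First, the degree is 3 — a generic line meets the curve in up to 3 points.
Then, against the integer gridlines: no x-intercept at any integer in the box.
Finally, fitting integer coefficients to these (and the overall shape) gives p.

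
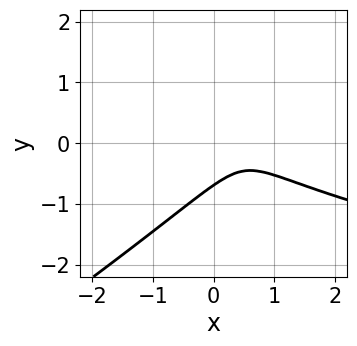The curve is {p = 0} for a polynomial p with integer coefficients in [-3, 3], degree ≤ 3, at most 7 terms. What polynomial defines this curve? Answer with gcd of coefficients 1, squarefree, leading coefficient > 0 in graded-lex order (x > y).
The degree is 3 — the shape is more complex than any degree-2 curve.
Checking where it meets the axes: the curve avoids every integer x-axis point in the box.
Putting this together gives p.

2*x*y^2 - 3*y^3 - 2*x^2 + 2*x - 1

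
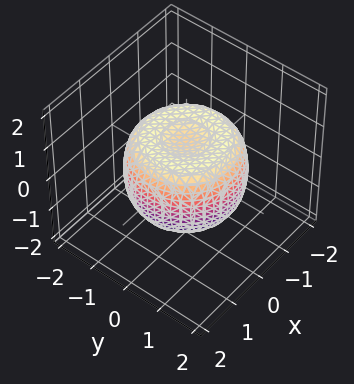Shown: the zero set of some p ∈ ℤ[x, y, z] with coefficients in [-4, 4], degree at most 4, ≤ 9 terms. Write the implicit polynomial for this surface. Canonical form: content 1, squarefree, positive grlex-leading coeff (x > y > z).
First, degree: the shape is more complex than any degree-3 surface, so deg p = 4.
Then, by symmetry, every cross-section ⟂ z is a circle, so x, y appear only via x² + y².
Then, checking where it meets the axes: a circular section at z = 1 has radius between 0 and 1.
Finally, putting this together gives p.

2*x^4 + 4*x^2*y^2 + 2*y^4 - 3*x^2 - 3*y^2 + 3*z^2 - 2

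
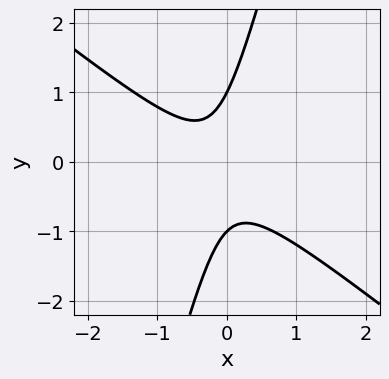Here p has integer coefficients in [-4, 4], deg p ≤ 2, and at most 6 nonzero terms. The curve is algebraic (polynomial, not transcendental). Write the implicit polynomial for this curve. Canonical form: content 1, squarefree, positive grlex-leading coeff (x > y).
(a) Degree: no degree-1 curve has this shape, so deg p = 2.
(b) From the visible intercepts: it misses every integer gridline on the x-axis; among the integer gridlines, it crosses the y-axis at y ∈ {-1, 1}.
(c) Fitting integer coefficients to these (and the overall shape) gives p.

3*x^2 + 3*x*y - y^2 + x + 1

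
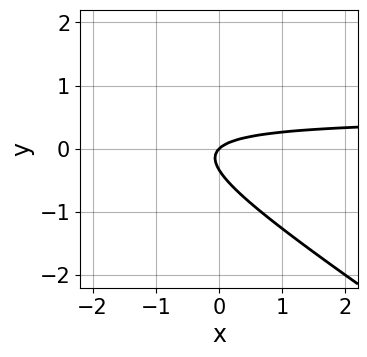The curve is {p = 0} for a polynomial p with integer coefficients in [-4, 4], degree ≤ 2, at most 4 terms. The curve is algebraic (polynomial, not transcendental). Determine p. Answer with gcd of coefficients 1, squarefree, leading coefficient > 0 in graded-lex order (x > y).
2*x*y + 3*y^2 - x + y

(a) deg p = 2.
(b) Checking where it meets the axes: one x-axis crossing is at x = 0; it crosses the y-axis at the gridline y = 0.
(c) Solving for integer coefficients yields p as stated.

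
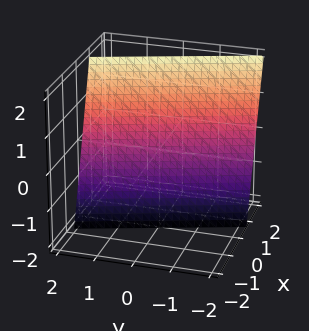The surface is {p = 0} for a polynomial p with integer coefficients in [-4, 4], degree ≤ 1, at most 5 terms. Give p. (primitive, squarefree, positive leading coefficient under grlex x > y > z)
The degree is 1 — every cross-section is a straight line — this is a plane.
From the visible intercepts: one z-axis crossing is at z = -2; one y-axis crossing is at y = 2.
These observations pin down the coefficients.

3*x + y - z - 2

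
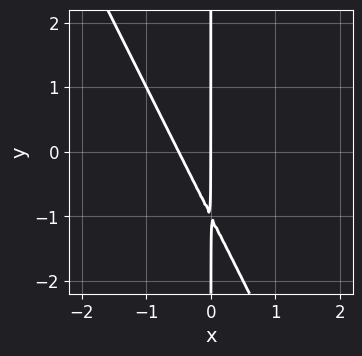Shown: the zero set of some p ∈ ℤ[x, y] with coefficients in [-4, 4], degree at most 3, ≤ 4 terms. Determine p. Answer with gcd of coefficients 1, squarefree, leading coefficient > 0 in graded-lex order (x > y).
(a) deg p = 2.
(b) From the visible intercepts: one x-axis crossing is at x = 0; the visible y-axis segment lies entirely on the curve.
(c) Solving for integer coefficients yields p as stated.

2*x^2 + x*y + x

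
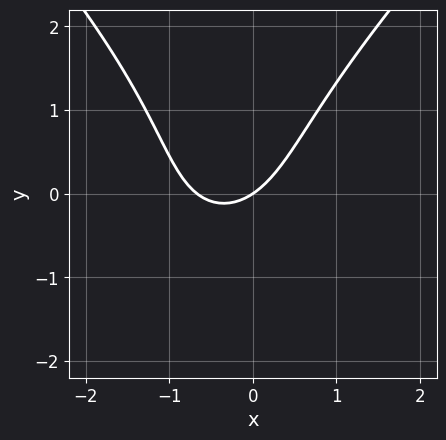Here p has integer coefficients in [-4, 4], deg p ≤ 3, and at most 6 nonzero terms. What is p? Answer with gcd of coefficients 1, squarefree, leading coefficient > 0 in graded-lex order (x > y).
First, deg p = 3.
Then, reading off the gridlines: one x-axis crossing is at x = 0; it crosses the y-axis at the gridline y = 0.
Finally, together with the visible shape, these determine p as stated.

x^2*y - y^3 + 3*x^2 + 2*x - 3*y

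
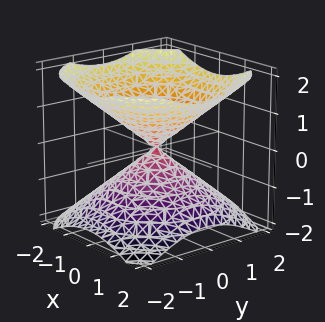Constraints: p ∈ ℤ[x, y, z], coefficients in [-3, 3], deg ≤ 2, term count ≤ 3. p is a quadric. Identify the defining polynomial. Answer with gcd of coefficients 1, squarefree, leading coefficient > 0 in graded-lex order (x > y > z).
2*x^2 + 2*y^2 - 3*z^2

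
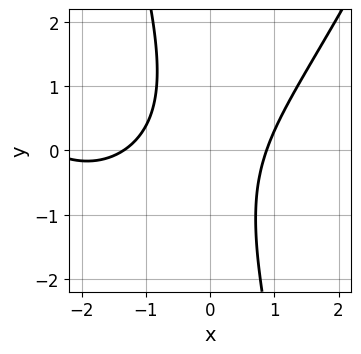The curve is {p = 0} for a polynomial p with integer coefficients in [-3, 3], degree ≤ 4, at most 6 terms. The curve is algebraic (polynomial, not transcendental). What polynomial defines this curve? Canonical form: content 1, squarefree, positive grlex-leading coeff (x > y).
First, deg p = 3. The shape is more complex than any degree-2 curve.
Next, from the axis intercepts and sections: no y-intercept at any integer in the box.
Finally, fitting integer coefficients to these (and the overall shape) gives p.

x^3 + 3*x^2 - 3*x*y - y^2 - 3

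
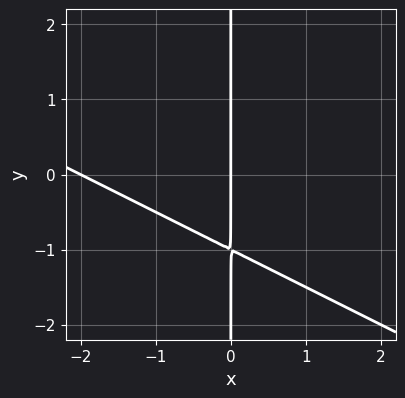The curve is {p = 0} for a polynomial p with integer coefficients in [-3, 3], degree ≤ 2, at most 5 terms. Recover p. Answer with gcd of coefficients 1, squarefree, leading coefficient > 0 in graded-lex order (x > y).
First, deg p = 2. No degree-1 curve has this shape.
Next, checking where it meets the axes: among the integer gridlines, it crosses the x-axis at x ∈ {-2, 0}; every point of the y-axis in the box is on the curve.
Finally, fitting integer coefficients to these (and the overall shape) gives p.

x^2 + 2*x*y + 2*x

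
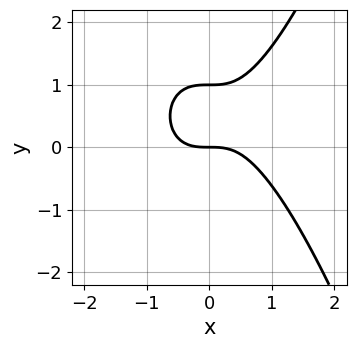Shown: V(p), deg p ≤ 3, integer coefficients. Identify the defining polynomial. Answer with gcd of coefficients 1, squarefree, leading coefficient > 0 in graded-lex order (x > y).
x^3 - y^2 + y

(a) deg p = 3. No degree-2 curve has this shape.
(b) Observable constraints: among the integer gridlines, it crosses the y-axis at y ∈ {0, 1}; one x-axis crossing is at x = 0.
(c) Solving for integer coefficients yields p as stated.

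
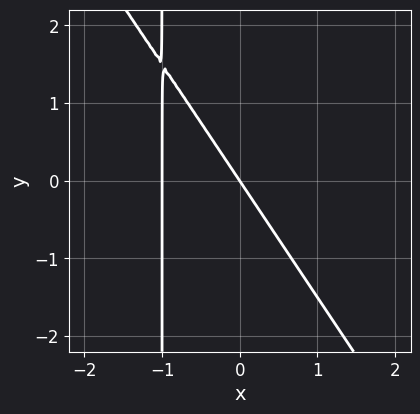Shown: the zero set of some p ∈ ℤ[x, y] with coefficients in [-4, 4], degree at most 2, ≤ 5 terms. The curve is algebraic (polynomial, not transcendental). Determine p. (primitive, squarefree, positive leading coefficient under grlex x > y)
First, degree: a generic line meets the curve in up to 2 points, so deg p = 2.
Next, observable constraints: among the integer gridlines, it crosses the x-axis at x ∈ {-1, 0}; it crosses the y-axis at the gridline y = 0.
Finally, matching integer coefficients to the picture gives p.

3*x^2 + 2*x*y + 3*x + 2*y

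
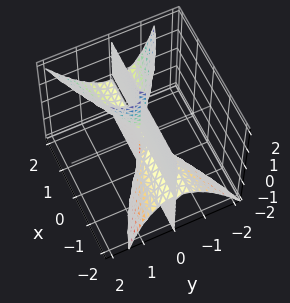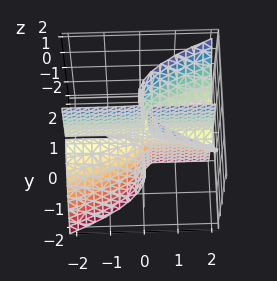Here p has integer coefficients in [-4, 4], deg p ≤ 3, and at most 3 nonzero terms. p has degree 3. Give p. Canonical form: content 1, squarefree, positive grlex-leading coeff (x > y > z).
2*x*y*z - 3*y^3 + y^2*z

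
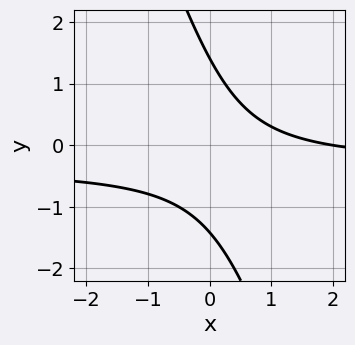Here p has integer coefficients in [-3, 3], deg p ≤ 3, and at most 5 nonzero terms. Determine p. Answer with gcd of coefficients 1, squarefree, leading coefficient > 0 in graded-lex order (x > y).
Degree: no degree-1 curve has this shape, so deg p = 2.
Reading off the gridlines: one x-axis crossing is at x = 2.
Together with the visible shape, these determine p as stated.

3*x*y + y^2 + x - 2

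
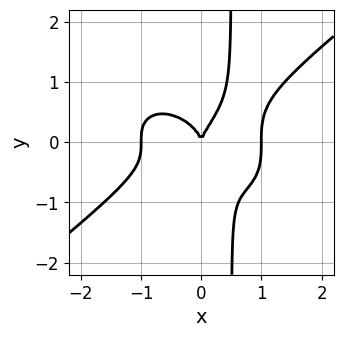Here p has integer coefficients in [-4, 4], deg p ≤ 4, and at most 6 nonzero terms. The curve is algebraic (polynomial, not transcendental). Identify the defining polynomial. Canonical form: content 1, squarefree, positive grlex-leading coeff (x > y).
First, deg p = 4. No degree-3 curve has this shape.
Then, against the integer gridlines: it meets the y-axis at y = 0 (among the integer gridlines); the x-axis gridline crossings are at x ∈ {-1, 0, 1}.
Finally, fitting integer coefficients to these (and the overall shape) gives p.

x^4 - 2*x*y^3 + y^3 - x^2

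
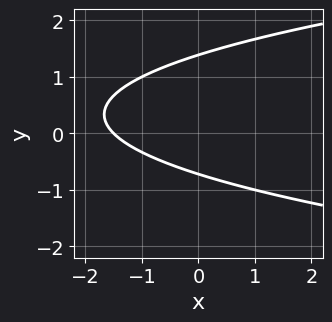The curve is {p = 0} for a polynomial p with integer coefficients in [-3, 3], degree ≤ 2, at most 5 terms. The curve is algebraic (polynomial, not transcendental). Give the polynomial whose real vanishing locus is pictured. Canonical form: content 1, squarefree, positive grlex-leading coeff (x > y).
3*y^2 - 2*x - 2*y - 3

1. The degree is 2 — the shape is more complex than any degree-1 curve.
2. The integer polynomial consistent with all of this is the stated p.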